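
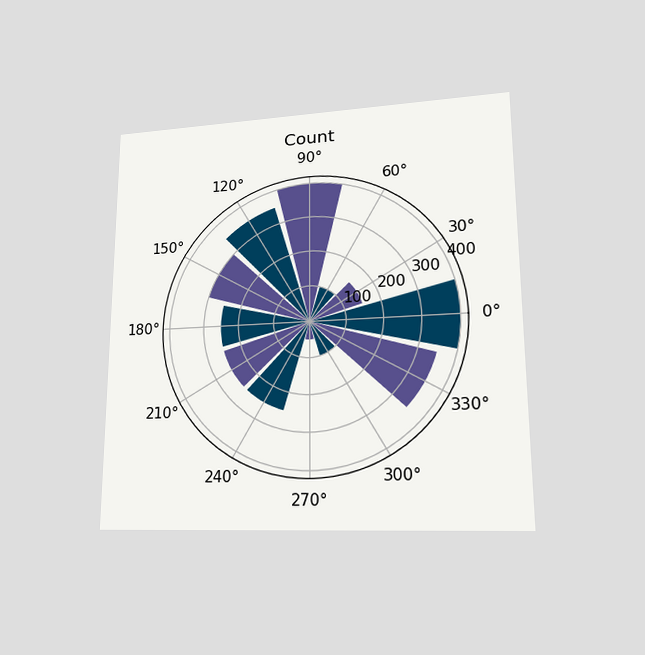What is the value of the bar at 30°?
150

The chart is viewed at a slight angle. The bar at 30° reaches 150 on the radial axis.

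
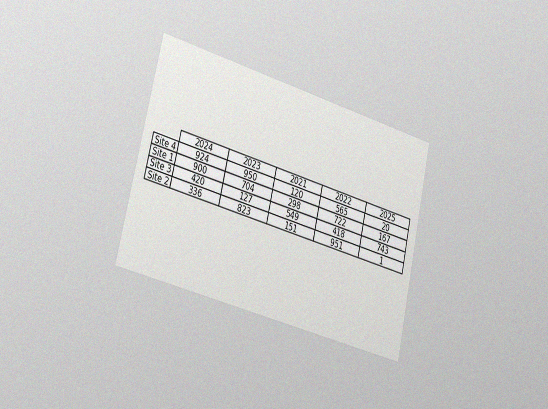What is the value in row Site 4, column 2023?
950

The chart is tilted about 13° clockwise and viewed slightly from the left, with some photo noise. The (Site 4, 2023) cell reads 950.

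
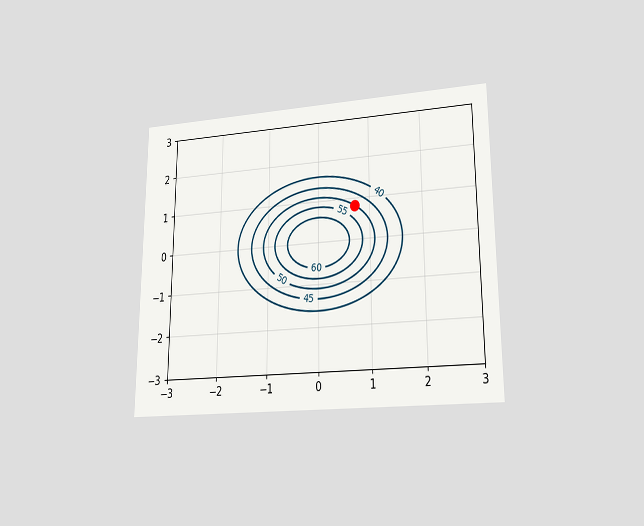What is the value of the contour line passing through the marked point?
The chart is viewed at a slight angle. The marked point sits on the contour labelled 50.

50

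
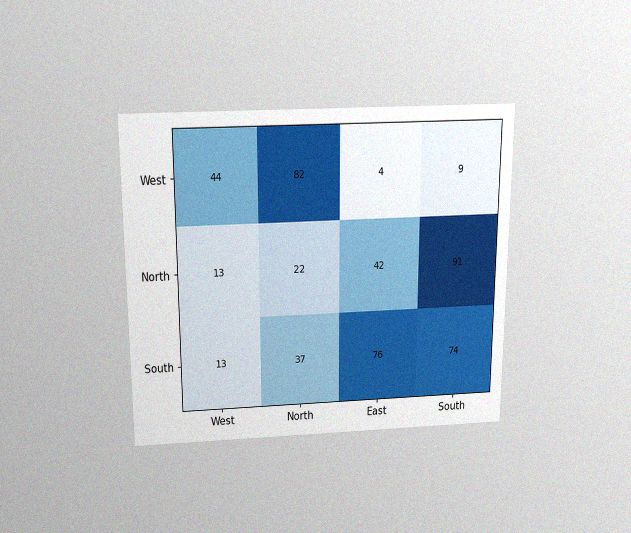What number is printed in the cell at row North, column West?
13

The chart is viewed slightly from above, with some photo noise. The (North, West) cell reads 13.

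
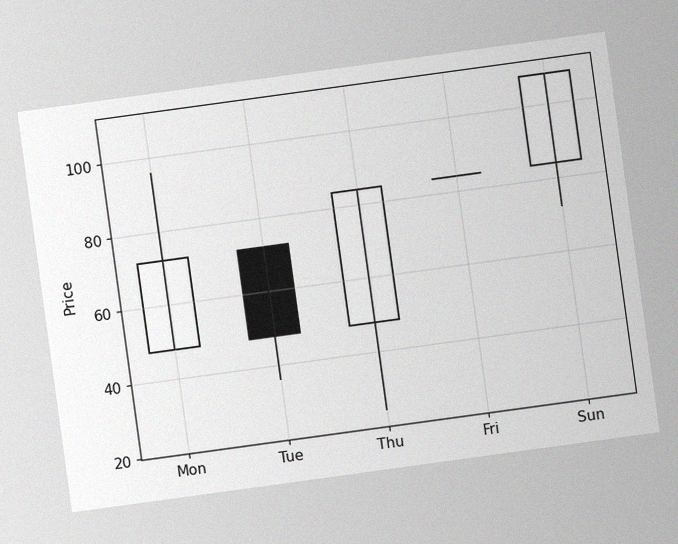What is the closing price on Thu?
84

The chart is tilted about 8° counter-clockwise, with some photo noise. The Thu candle closes at 84.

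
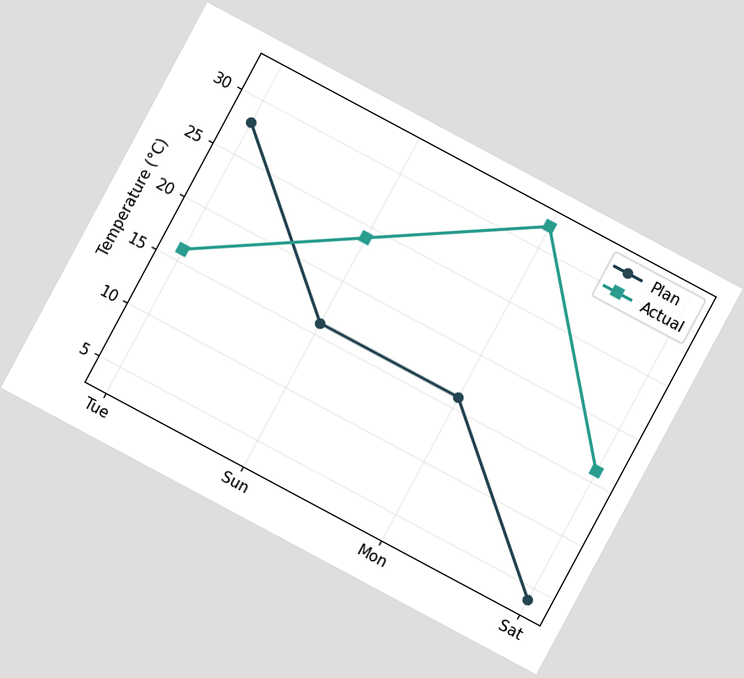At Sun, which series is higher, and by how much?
Actual, by 8°C

The chart is tilted about 28° clockwise. At Sun, Actual sits above the other line by 8°C.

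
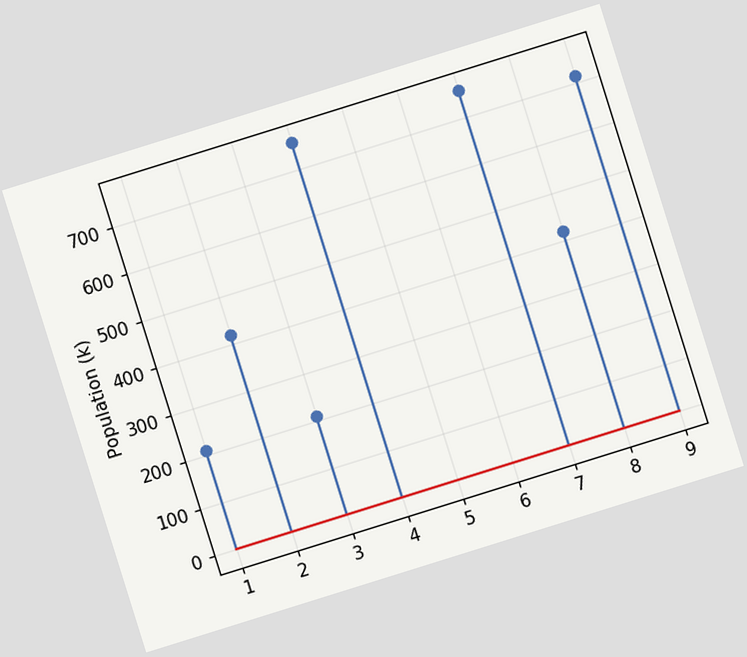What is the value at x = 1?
210k

The chart is tilted about 17° counter-clockwise. The stem at x=1 reaches 210k.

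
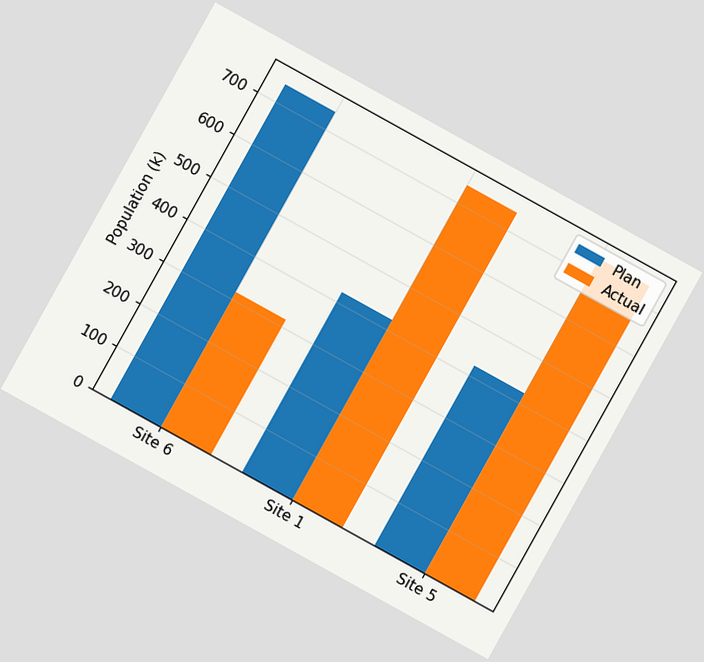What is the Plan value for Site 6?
742k

The chart is tilted about 29° clockwise. The Plan bar at Site 6 reaches 742k on the y-axis.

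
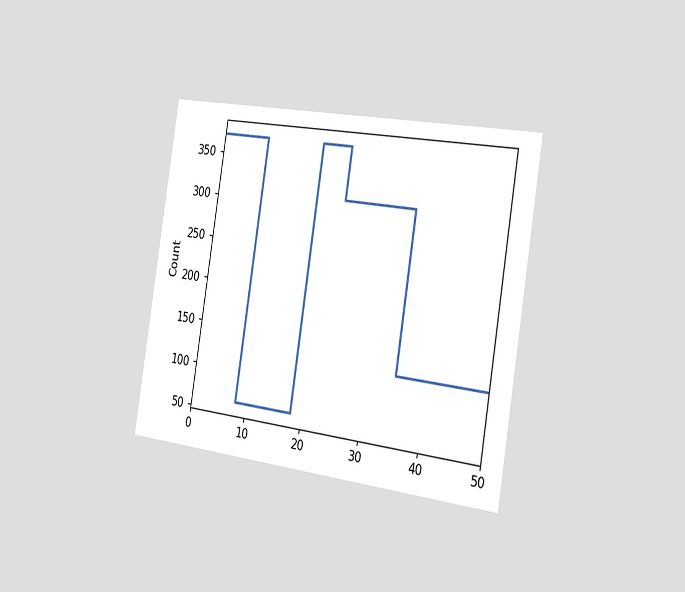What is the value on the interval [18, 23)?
372

The chart is tilted about 9° clockwise and viewed slightly from the right. On [18, 23) the step sits at 372.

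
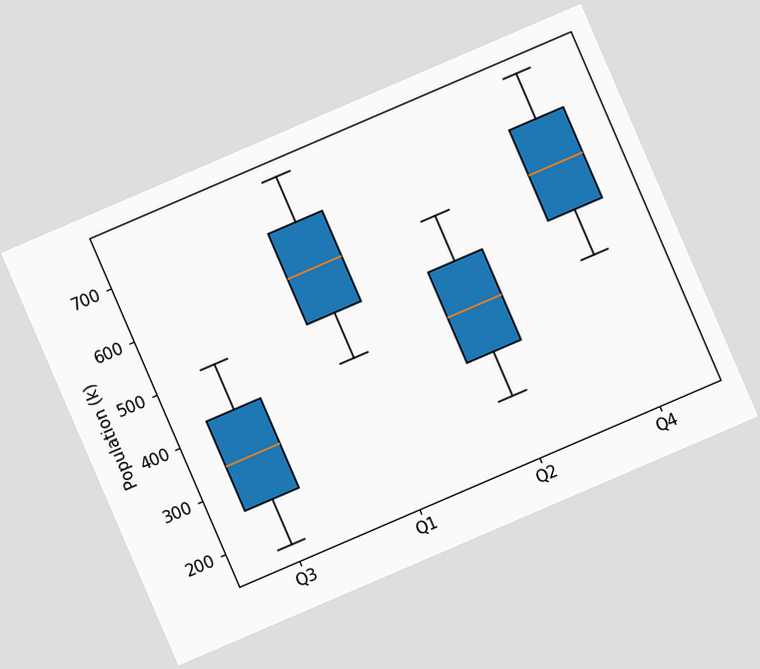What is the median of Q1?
The chart is tilted about 23° counter-clockwise. The median line in the Q1 box sits at 595k.

595k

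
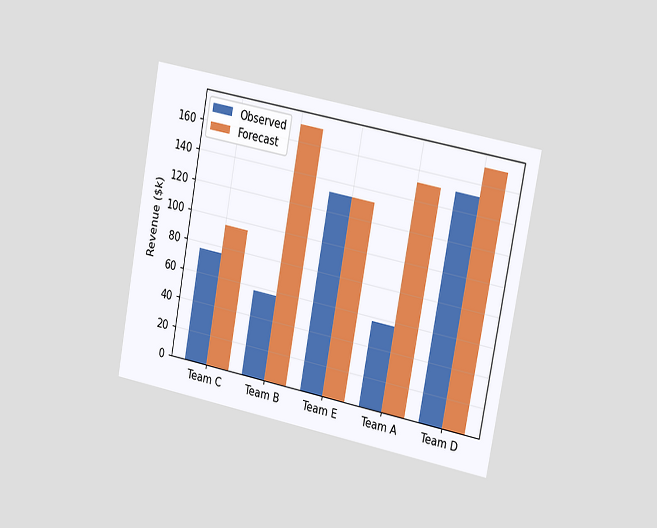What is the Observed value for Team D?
$152k

The chart is tilted about 11° clockwise and viewed slightly from the right. The Observed bar at Team D reaches $152k on the y-axis.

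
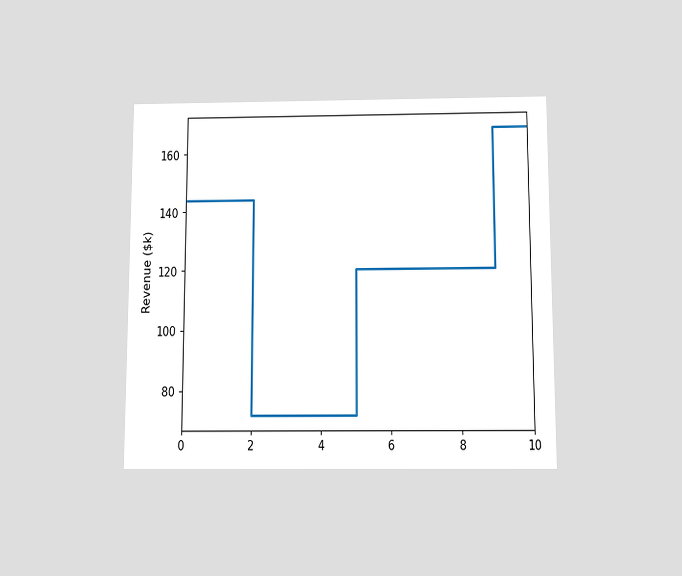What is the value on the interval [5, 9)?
The chart is viewed slightly from below. On [5, 9) the step sits at $120k.

$120k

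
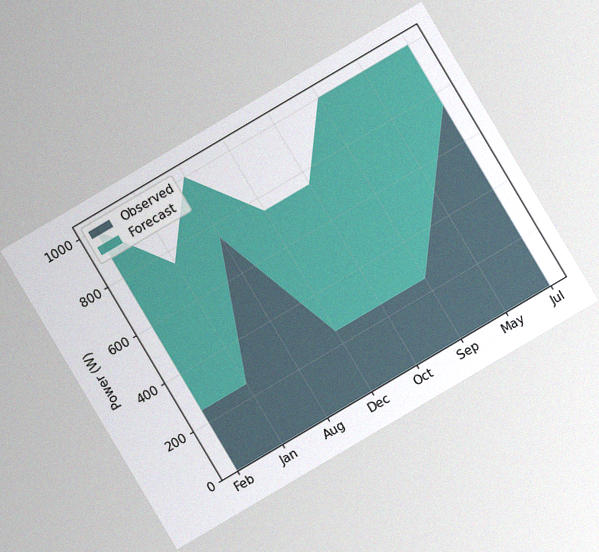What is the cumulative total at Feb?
1000W

The chart is tilted about 31° counter-clockwise, with some photo noise. The stacked total at Feb reaches 1000W.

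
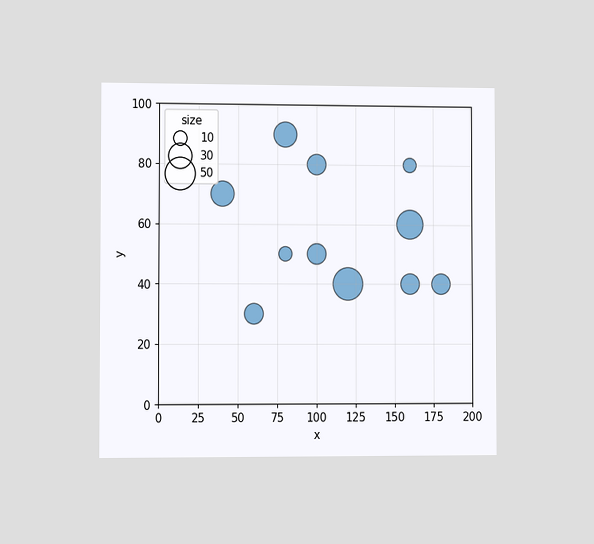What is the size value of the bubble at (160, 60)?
40

The chart is viewed slightly from the left. Matching the bubble at (160, 60) against the size legend gives 40.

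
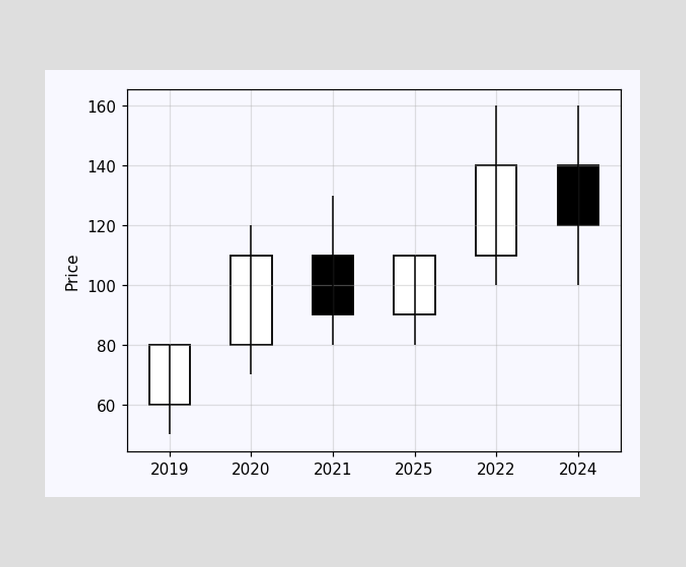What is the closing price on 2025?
110

The 2025 candle closes at 110.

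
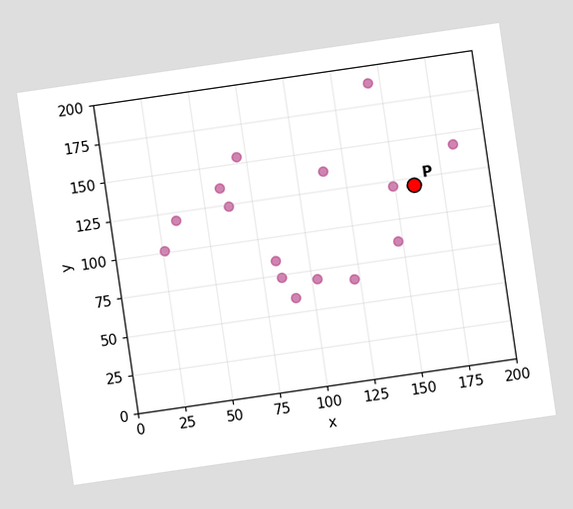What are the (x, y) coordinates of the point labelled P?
(160, 120)

The chart is tilted about 8° counter-clockwise. Following the gridlines from P to each axis, P sits at (160, 120).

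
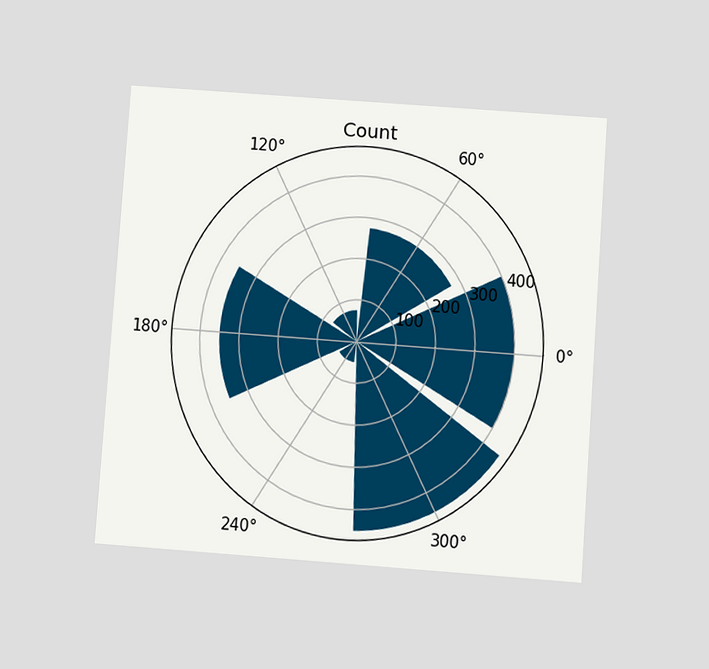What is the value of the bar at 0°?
The chart is tilted about 4° clockwise and viewed at a slight angle. The bar at 0° reaches 400 on the radial axis.

400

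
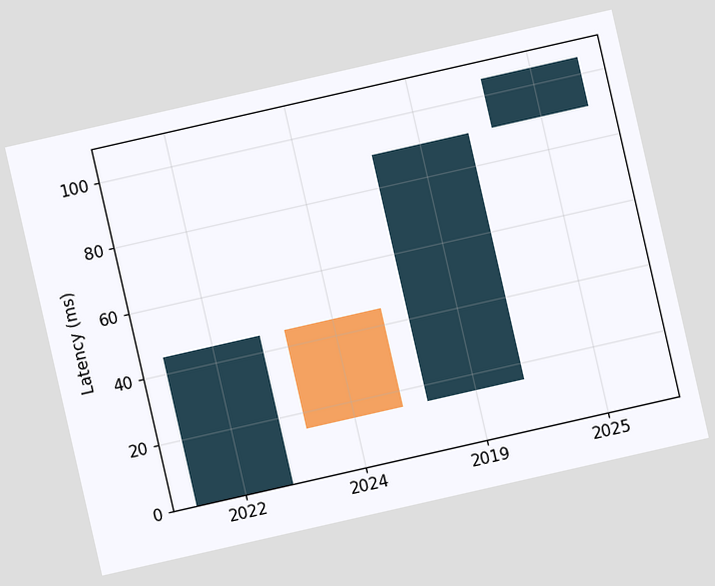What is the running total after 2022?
The chart is tilted about 13° counter-clockwise. After 2022 the running total reaches 45ms.

45ms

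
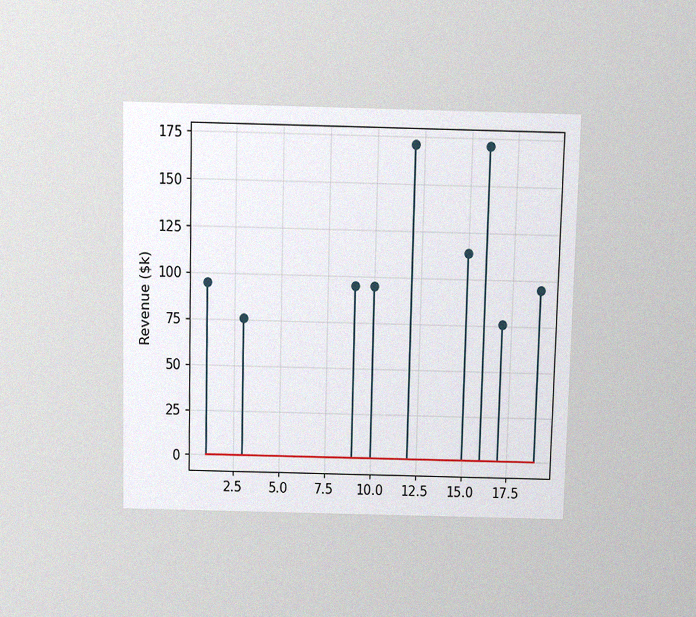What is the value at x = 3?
$76k

The chart is viewed slightly from above, with some photo noise. The stem at x=3 reaches $76k.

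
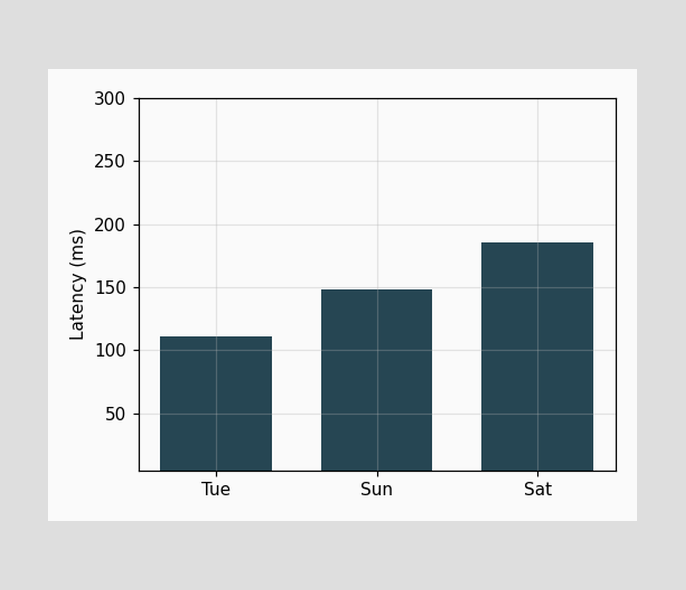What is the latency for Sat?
Reading along the chart's y-axis, the Sat bar reaches 185ms.

185ms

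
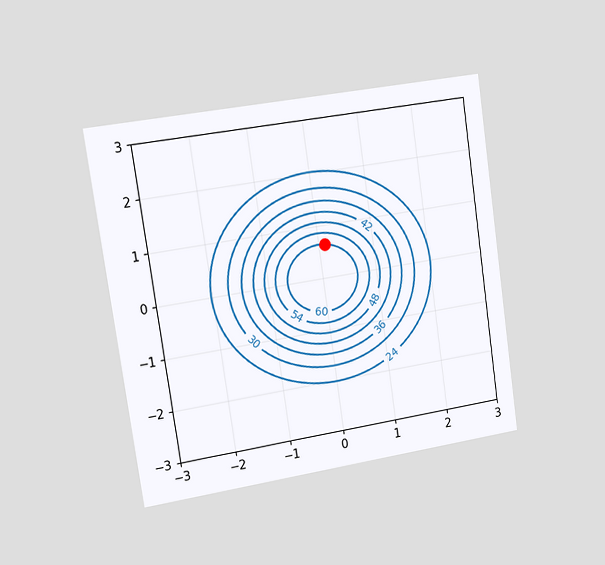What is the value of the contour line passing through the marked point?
60

The chart is tilted about 8° counter-clockwise and viewed slightly from the left. The marked point sits on the contour labelled 60.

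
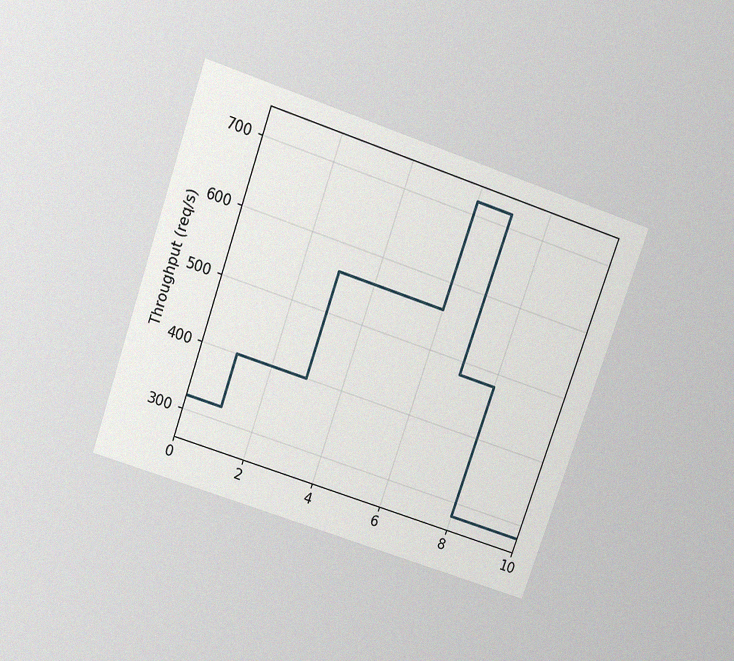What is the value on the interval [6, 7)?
The chart is tilted about 19° clockwise and viewed slightly from above, with some photo noise. On [6, 7) the step sits at 720req/s.

720req/s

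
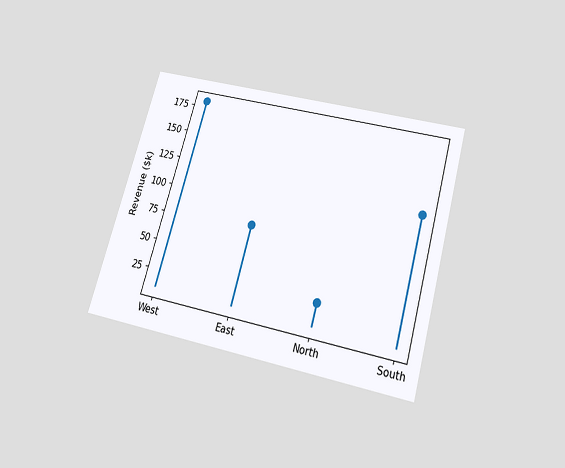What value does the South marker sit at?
The chart is tilted about 16° clockwise and viewed slightly from below. The South marker sits at $120k.

$120k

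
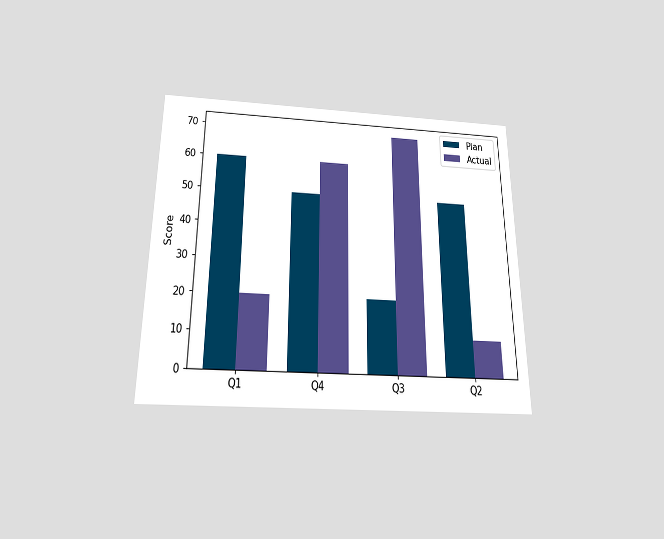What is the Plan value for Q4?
50

The chart is viewed slightly from below. The Plan bar at Q4 reaches 50 on the y-axis.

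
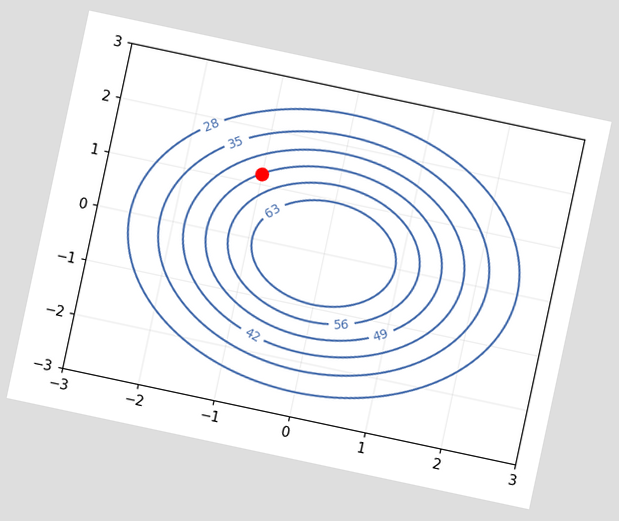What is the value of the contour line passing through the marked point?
49

The chart is tilted about 12° clockwise. The marked point sits on the contour labelled 49.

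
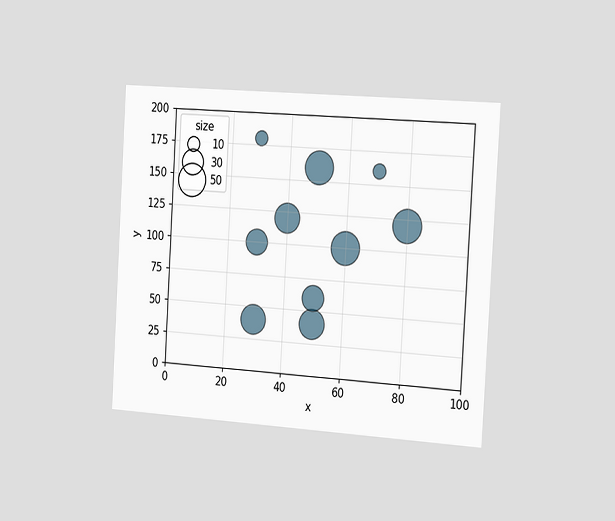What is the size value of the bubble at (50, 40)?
40

The chart is tilted about 3° clockwise and viewed slightly from the right. Matching the bubble at (50, 40) against the size legend gives 40.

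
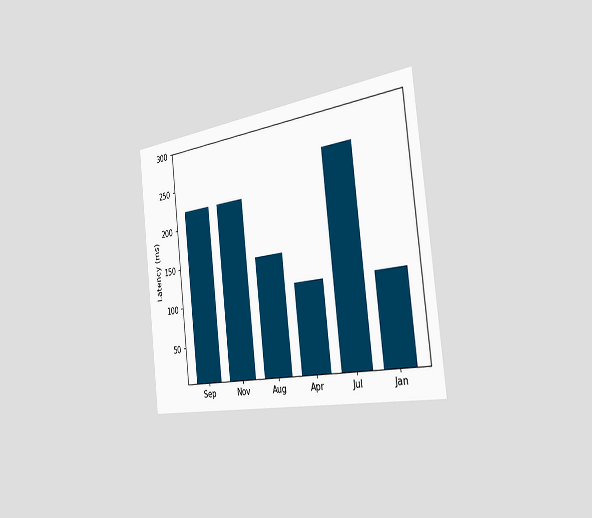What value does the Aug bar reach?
148ms

The chart is tilted about 6° counter-clockwise and viewed slightly from the right. Reading along the chart's y-axis, the Aug bar reaches 148ms.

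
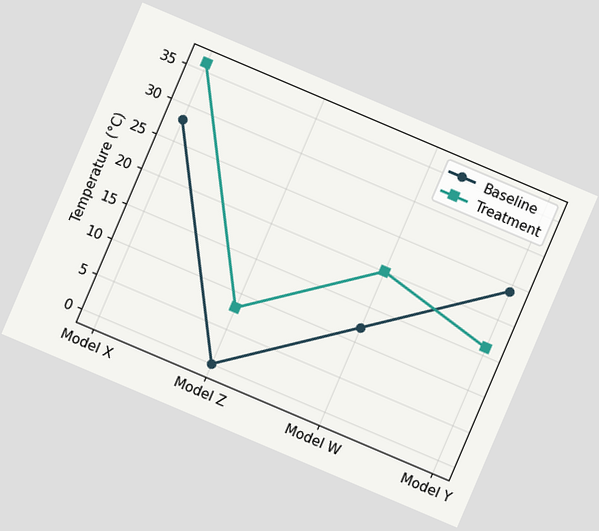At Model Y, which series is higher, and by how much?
Baseline, by 8°C

The chart is tilted about 23° clockwise. At Model Y, Baseline sits above the other line by 8°C.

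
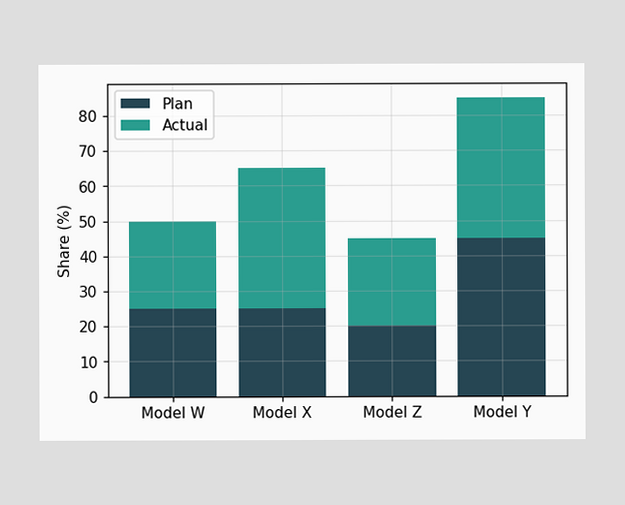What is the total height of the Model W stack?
The Model W stack's top reaches 50% on the y-axis.

50%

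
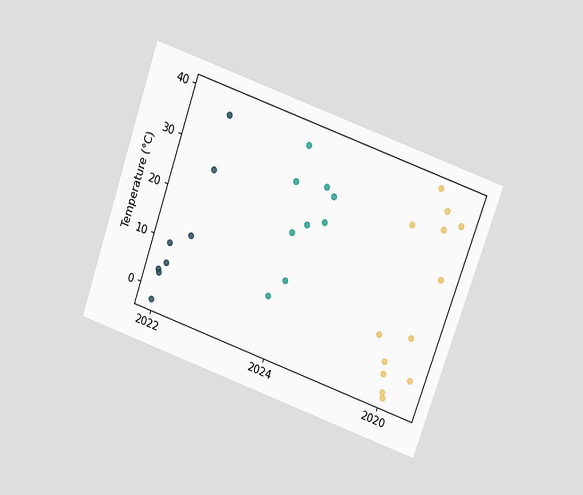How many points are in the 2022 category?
8

The chart is tilted about 19° clockwise and viewed slightly from above. Counting the markers in the 2022 column gives 8.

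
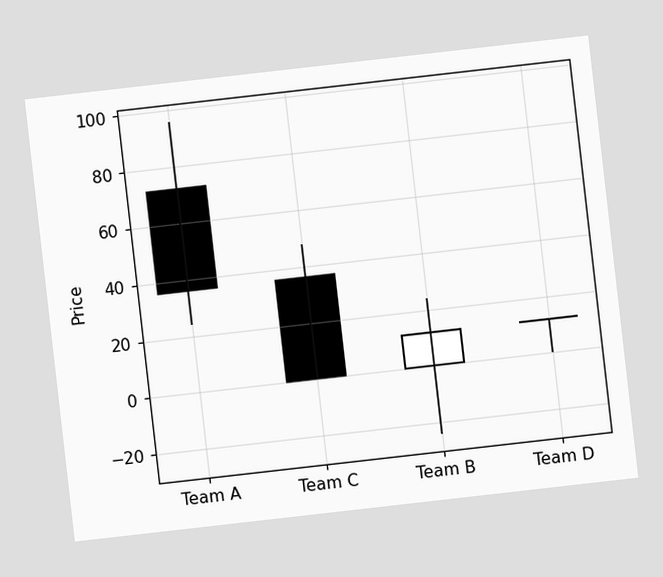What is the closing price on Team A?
The chart is tilted about 6° counter-clockwise. The Team A candle closes at 36.

36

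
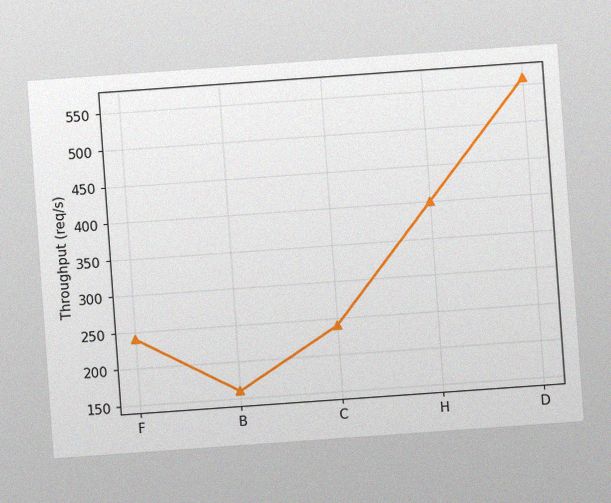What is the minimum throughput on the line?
160req/s

The chart is tilted about 4° counter-clockwise, with some photo noise. The lowest point is at B, and reading across to the y-axis gives 160req/s.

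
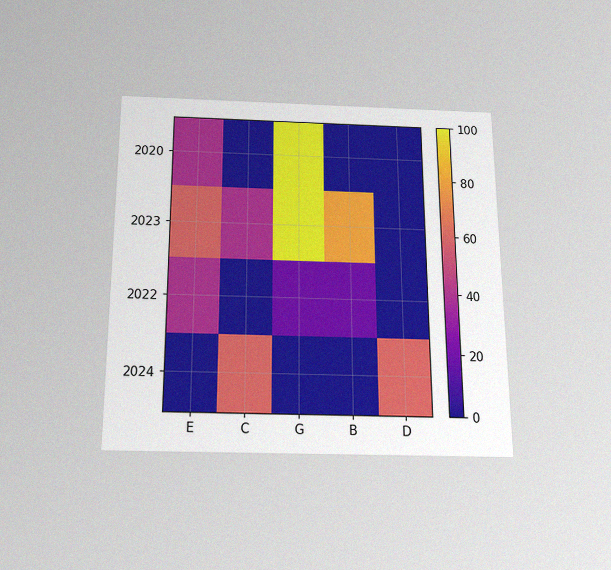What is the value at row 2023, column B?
The chart is viewed slightly from below, with some photo noise. Matching cell (2023, B) against the colorbar gives 80.

80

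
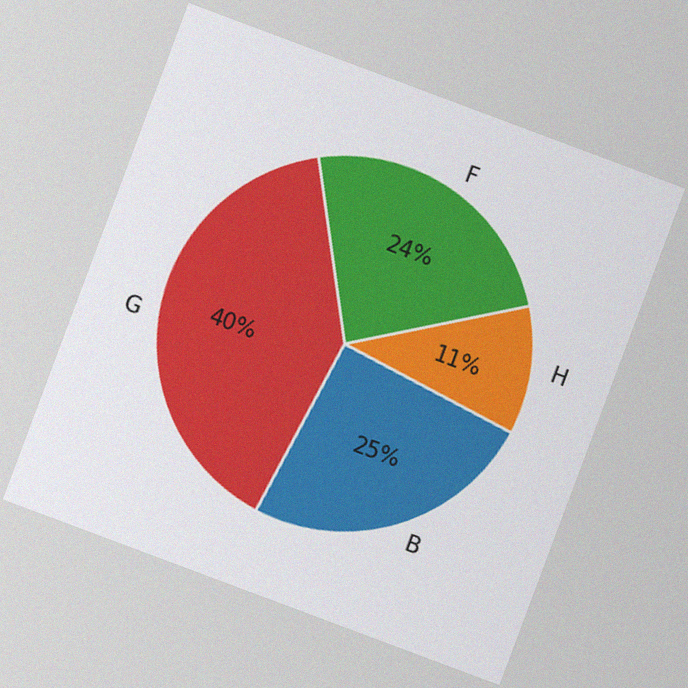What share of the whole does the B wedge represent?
The chart is tilted about 21° clockwise, with some photo noise. The B slice takes up 25% of the pie.

25%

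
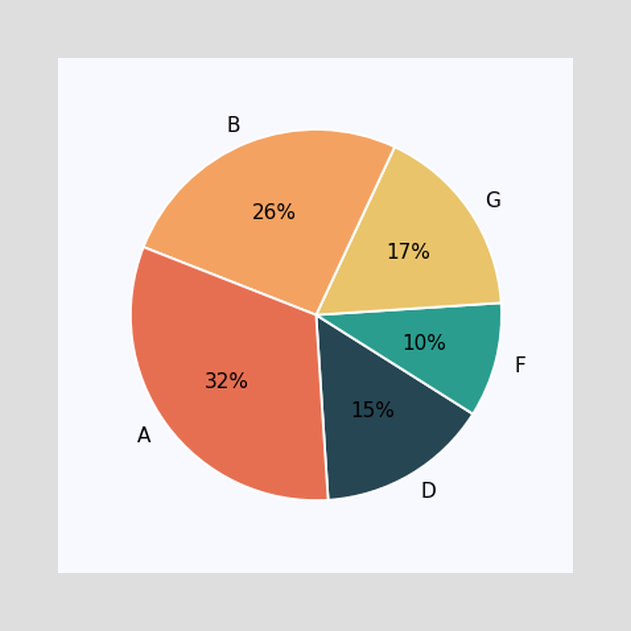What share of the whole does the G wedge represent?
17%

The G slice takes up 17% of the pie.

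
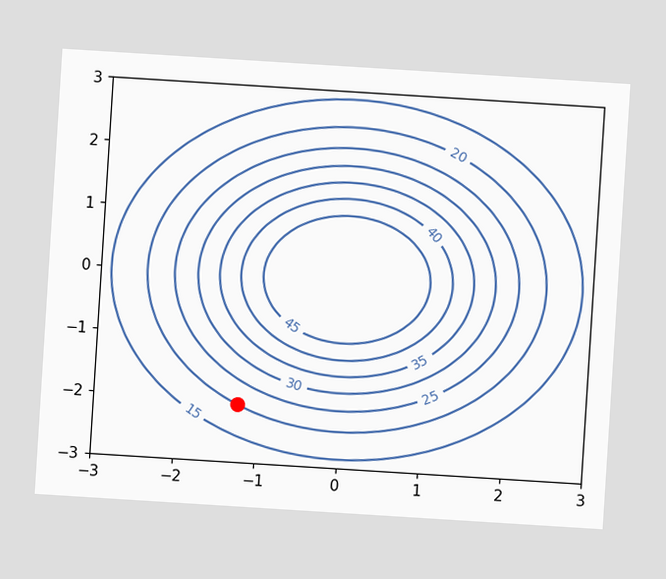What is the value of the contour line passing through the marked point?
The chart is tilted about 4° clockwise. The marked point sits on the contour labelled 20.

20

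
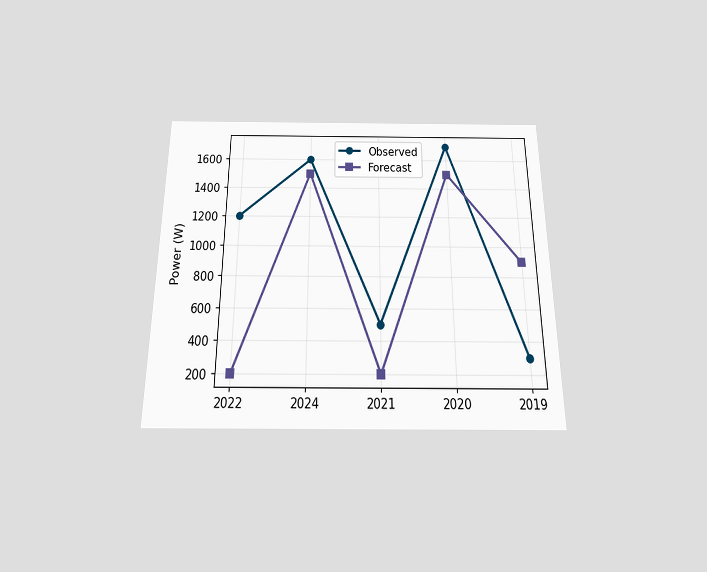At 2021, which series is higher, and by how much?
Observed, by 300W

The chart is viewed slightly from below. At 2021, Observed sits above the other line by 300W.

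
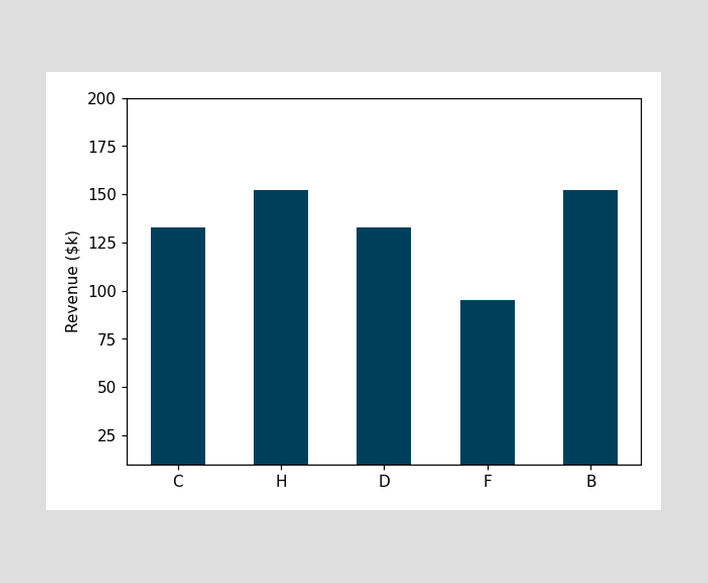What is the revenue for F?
$95k

Reading along the chart's y-axis, the F bar reaches $95k.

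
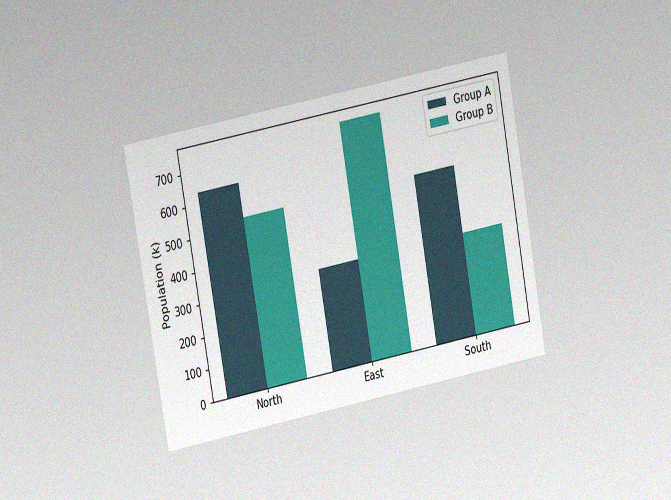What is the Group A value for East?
318k

The chart is tilted about 10° counter-clockwise and viewed at a slight angle, with some photo noise. The Group A bar at East reaches 318k on the y-axis.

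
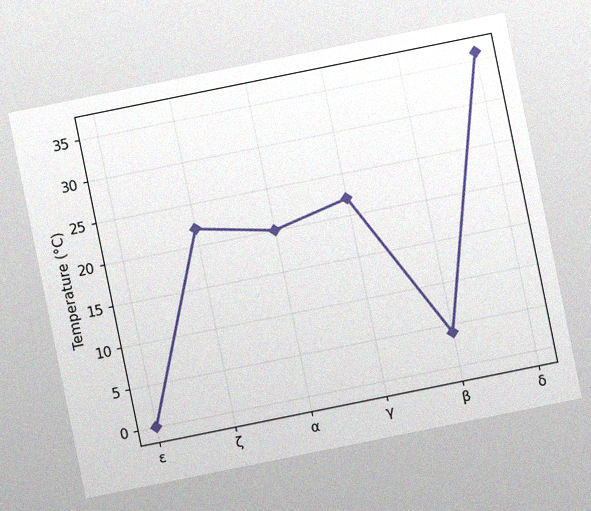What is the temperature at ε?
0°C

The chart is tilted about 11° counter-clockwise, with some photo noise. At ε, the line is at 0°C.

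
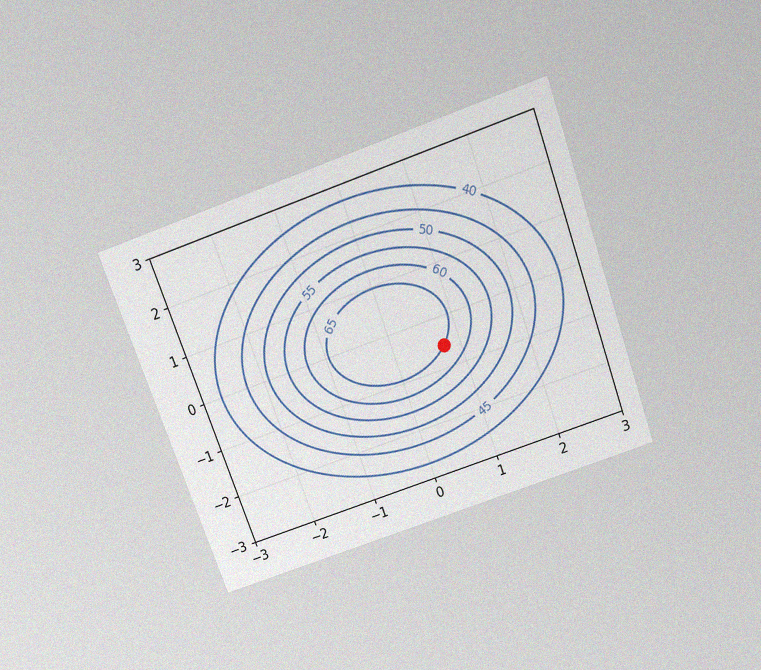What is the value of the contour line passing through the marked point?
The chart is tilted about 20° counter-clockwise and viewed slightly from above, with some photo noise. The marked point sits on the contour labelled 65.

65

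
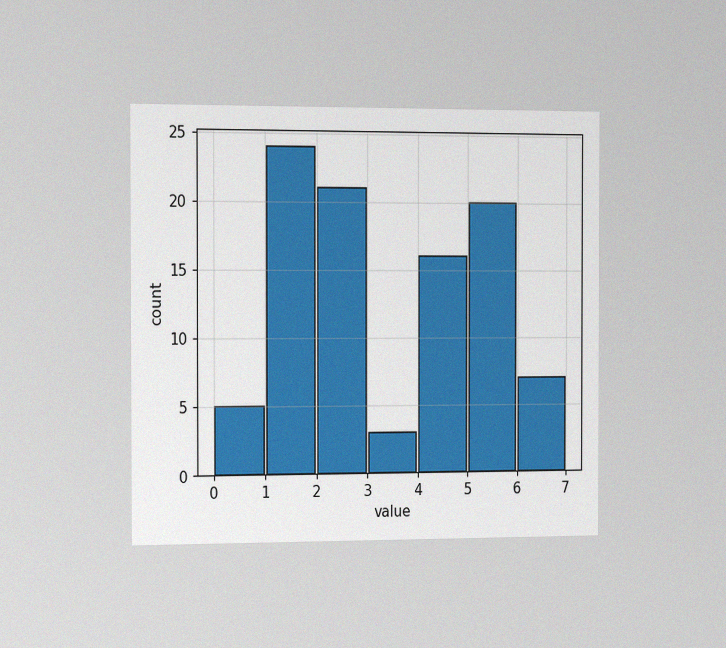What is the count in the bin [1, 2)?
The chart is viewed slightly from the left, with some photo noise. The [1, 2) bin has height 24.

24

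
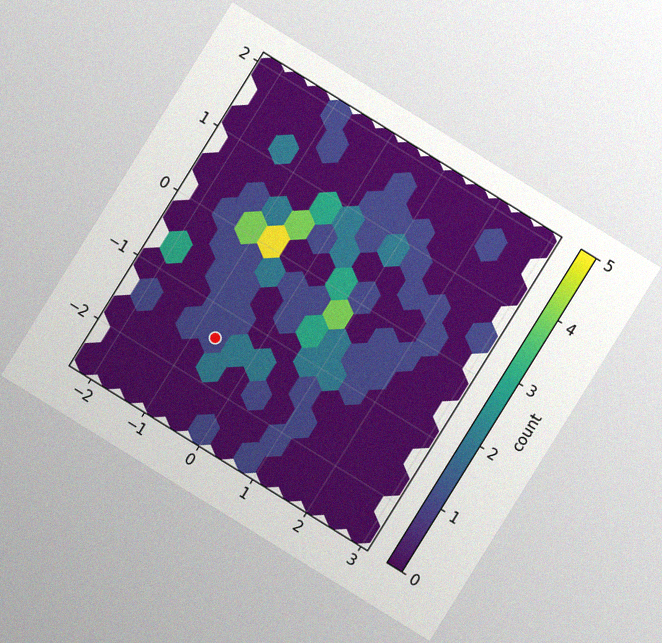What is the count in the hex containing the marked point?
1

The chart is tilted about 32° clockwise, with some photo noise. The marked hex reads 1 on the colorbar.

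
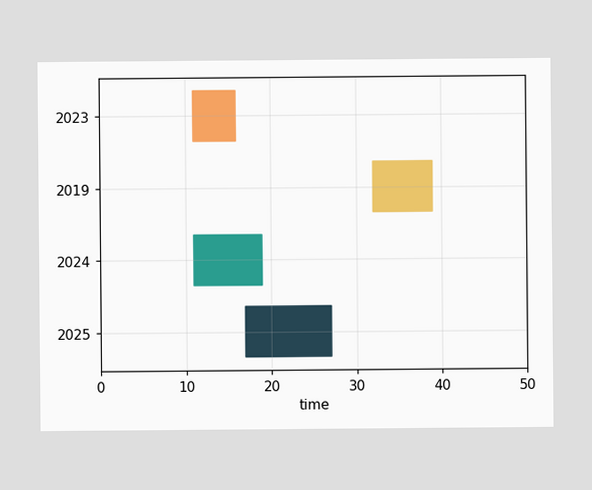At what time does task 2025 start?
17

The 2025 bar begins at t=17.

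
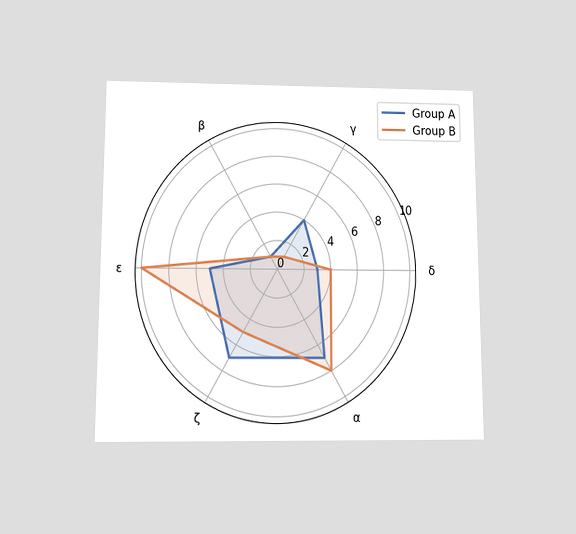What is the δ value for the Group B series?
The chart is viewed slightly from below. On the δ axis, Group B reaches 4.

4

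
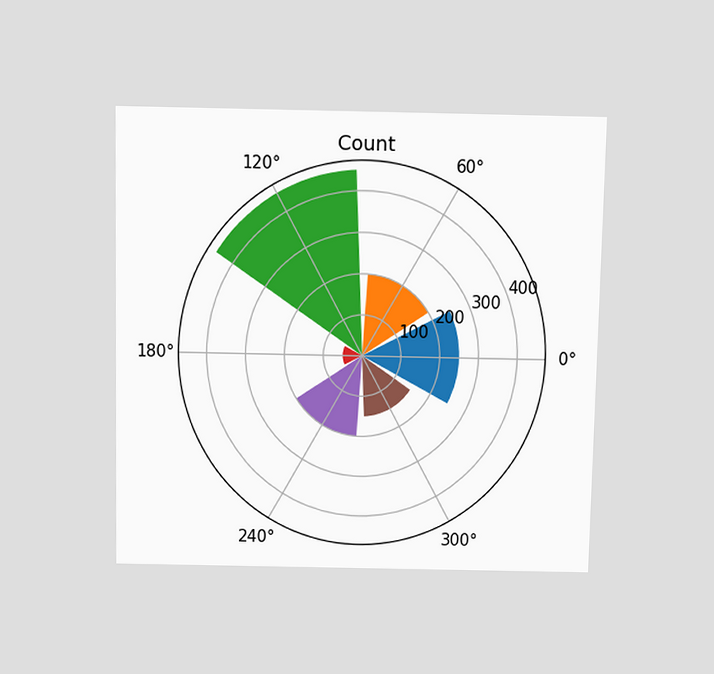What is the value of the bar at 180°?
The chart is viewed slightly from above. The bar at 180° reaches 50 on the radial axis.

50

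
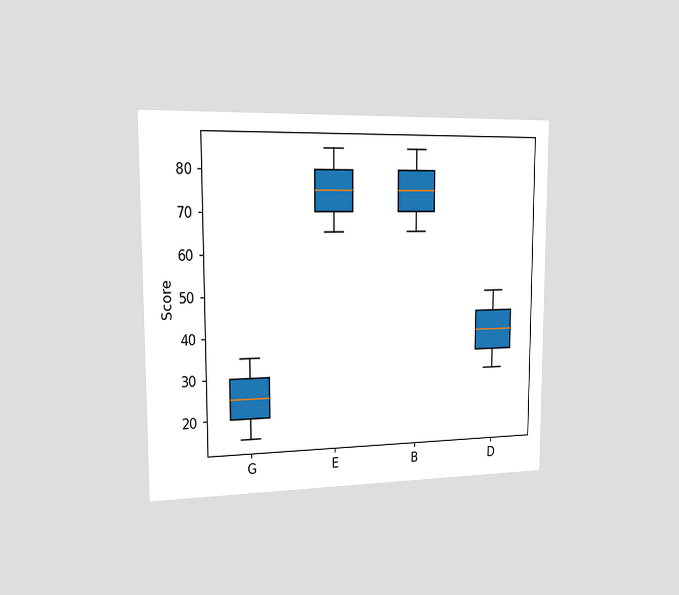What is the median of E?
The chart is viewed slightly from the left. The median line in the E box sits at 75.

75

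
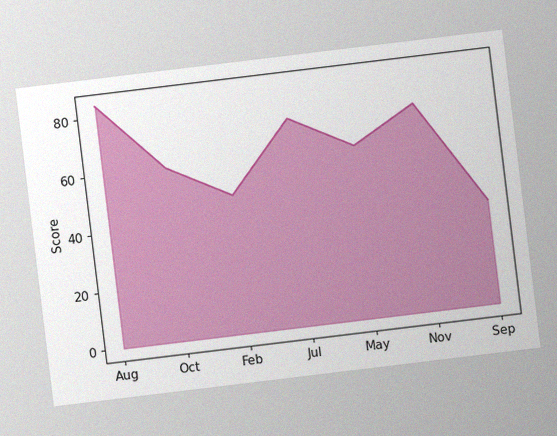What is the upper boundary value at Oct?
The chart is tilted about 7° counter-clockwise, with some photo noise. At Oct the upper boundary is at 60.

60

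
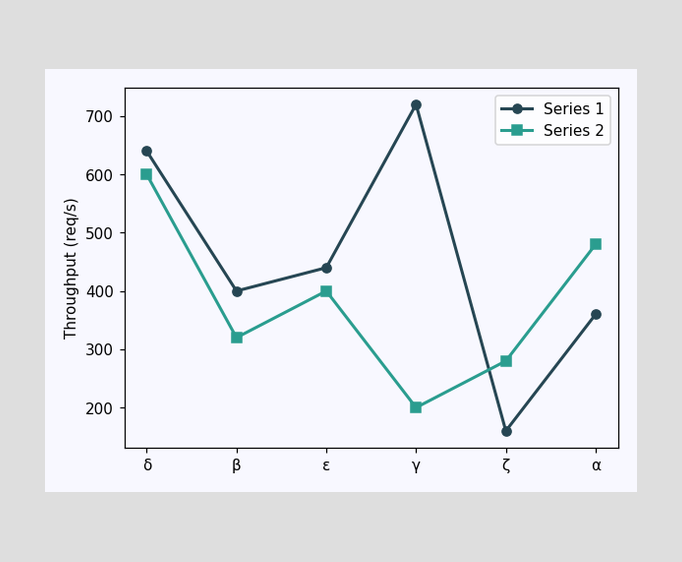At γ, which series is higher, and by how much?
Series 1, by 520req/s

At γ, Series 1 sits above the other line by 520req/s.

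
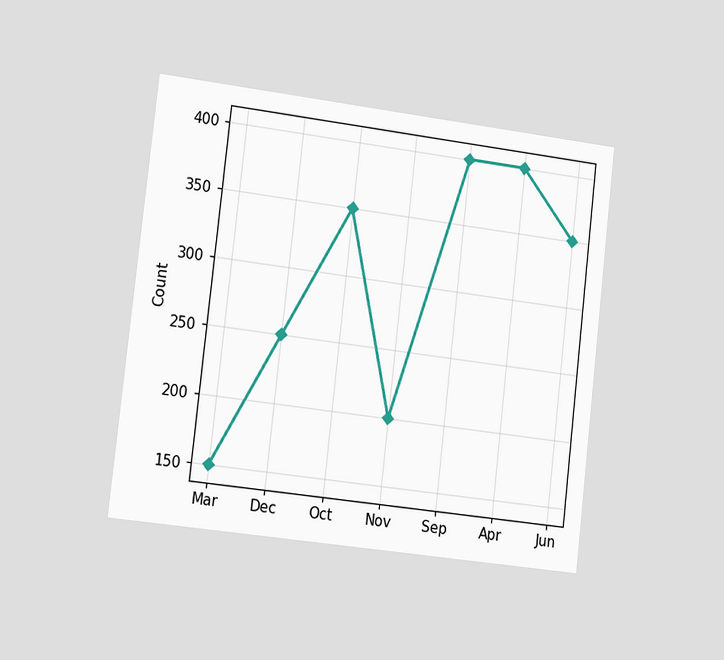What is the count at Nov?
The chart is tilted about 7° clockwise and viewed slightly from the left. At Nov, the line is at 200.

200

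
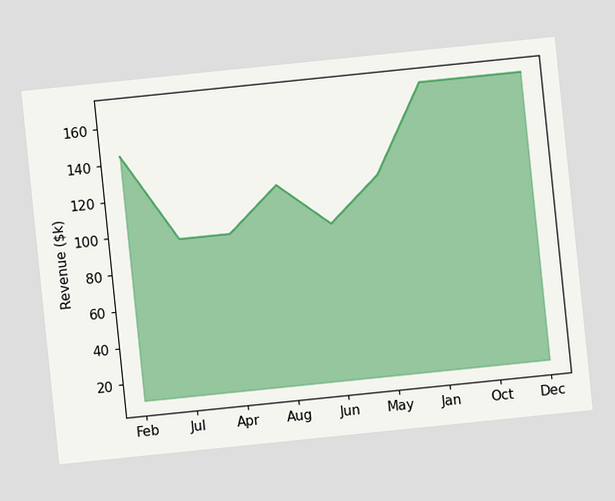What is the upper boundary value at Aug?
$120k

The chart is tilted about 6° counter-clockwise. At Aug the upper boundary is at $120k.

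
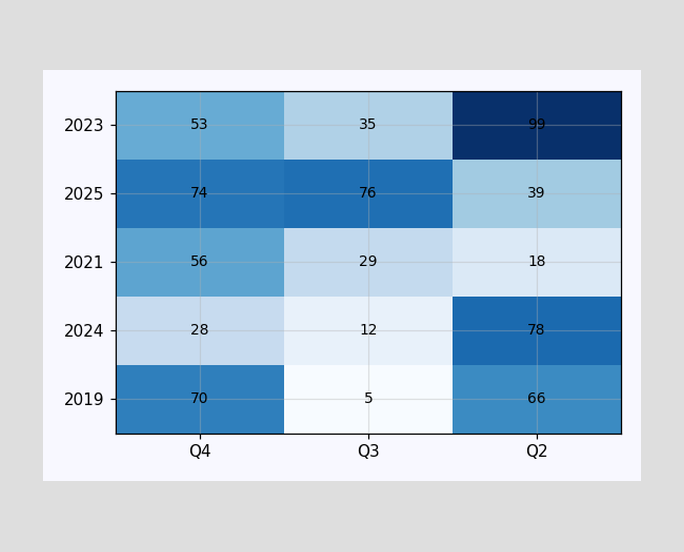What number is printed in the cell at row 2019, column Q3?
5

The (2019, Q3) cell reads 5.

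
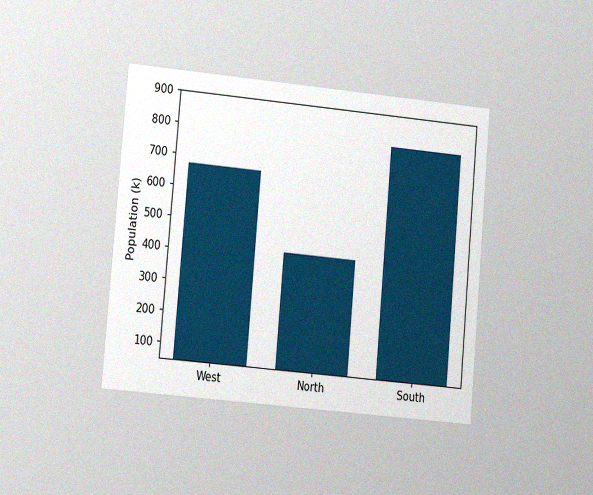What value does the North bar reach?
420k

The chart is tilted about 5° clockwise and viewed at a slight angle, with some photo noise. Reading along the chart's y-axis, the North bar reaches 420k.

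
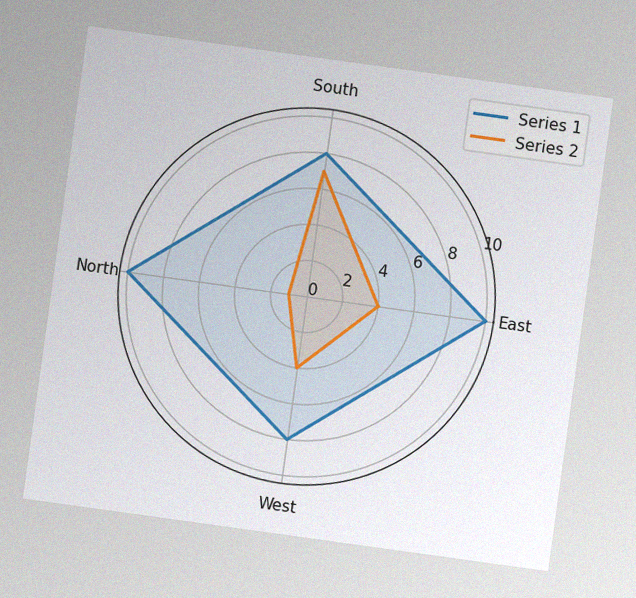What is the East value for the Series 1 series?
The chart is tilted about 8° clockwise, with some photo noise. On the East axis, Series 1 reaches 10.

10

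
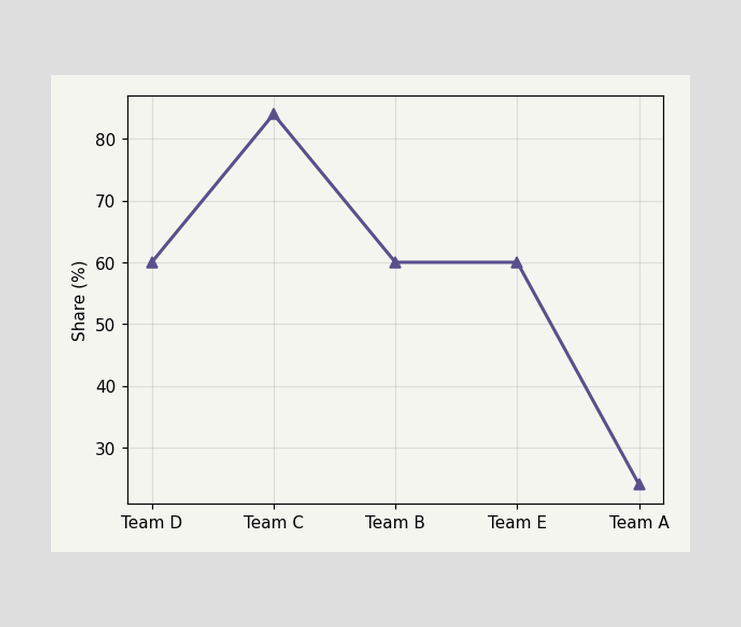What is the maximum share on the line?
84%

The highest point is at Team C, and reading across to the y-axis gives 84%.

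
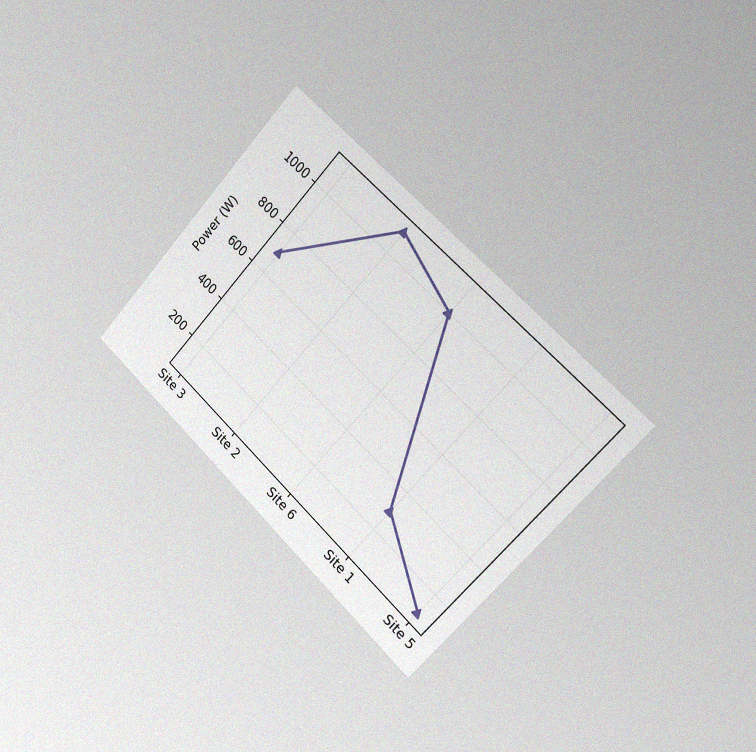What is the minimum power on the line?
100W

The chart is tilted about 43° clockwise and viewed slightly from the right, with some photo noise. The lowest point is at Site 5, and reading across to the y-axis gives 100W.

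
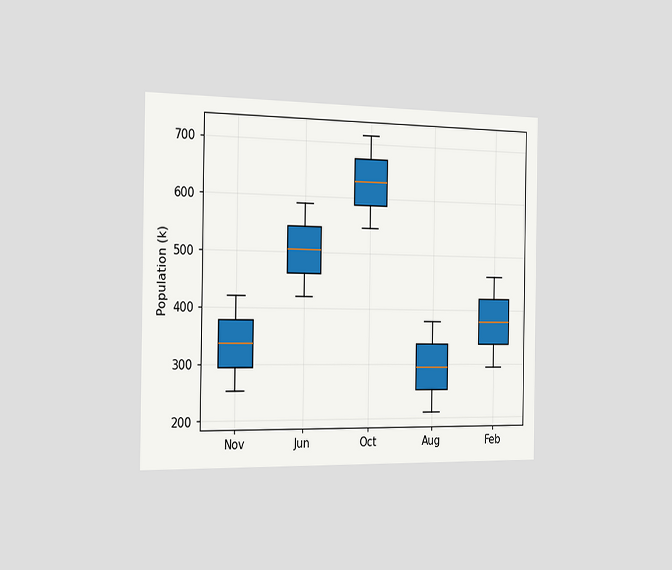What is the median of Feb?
The chart is viewed slightly from the left. The median line in the Feb box sits at 378k.

378k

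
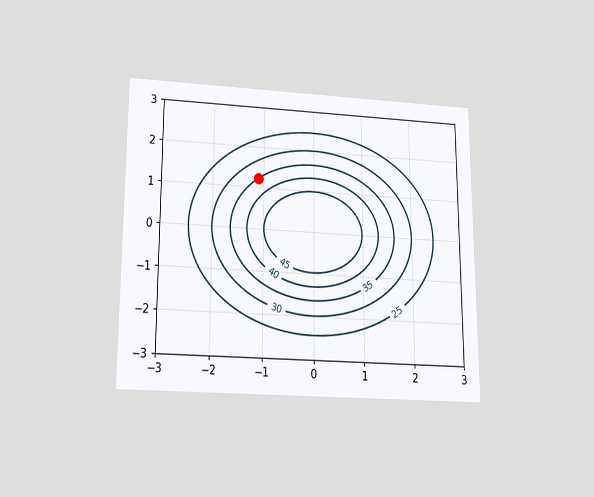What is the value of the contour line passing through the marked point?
35

The chart is viewed slightly from below. The marked point sits on the contour labelled 35.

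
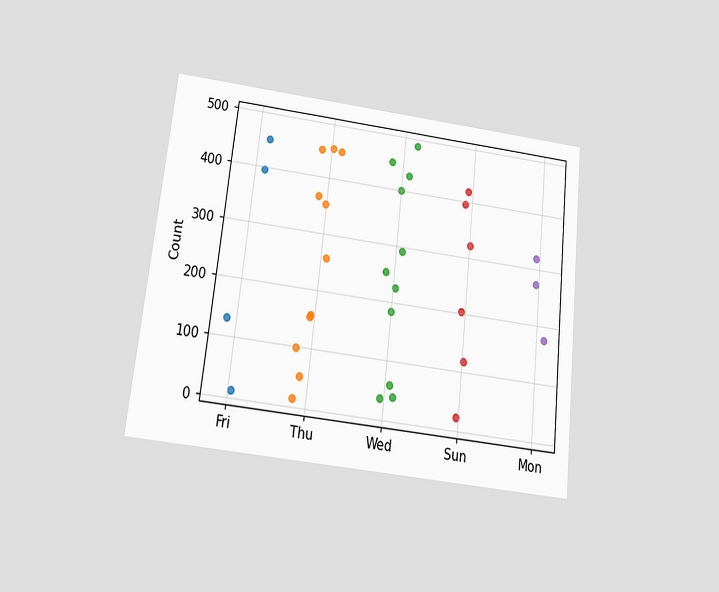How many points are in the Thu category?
The chart is tilted about 6° clockwise and viewed slightly from below. Counting the markers in the Thu column gives 11.

11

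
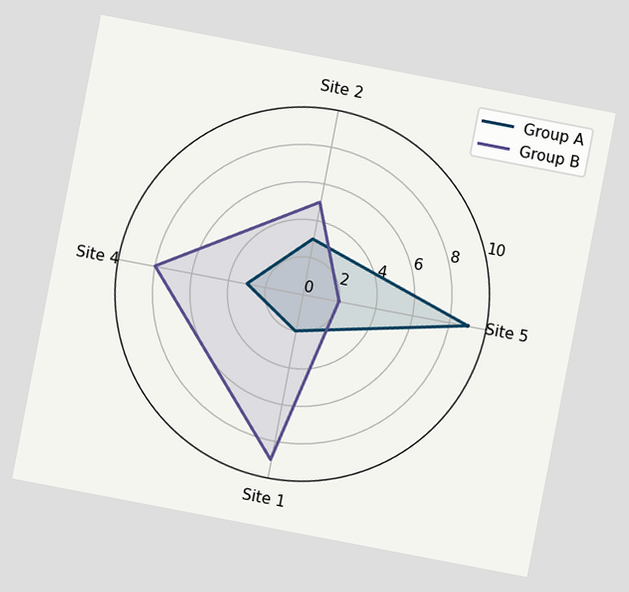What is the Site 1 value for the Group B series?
The chart is tilted about 11° clockwise. On the Site 1 axis, Group B reaches 9.

9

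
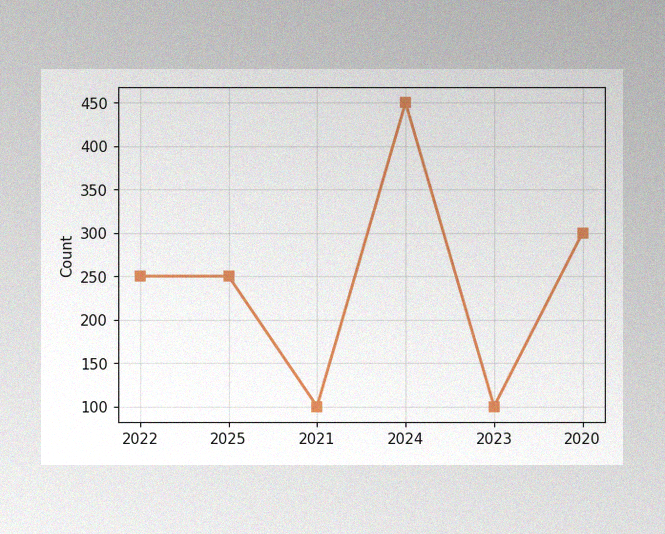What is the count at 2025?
250

The image has some photo noise and uneven lighting. At 2025, the line is at 250.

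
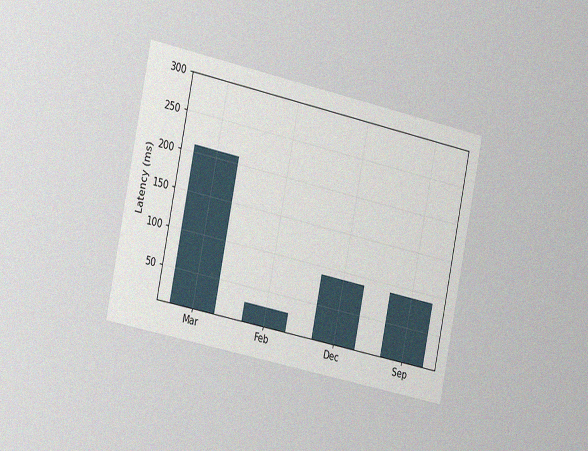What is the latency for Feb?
30ms

The chart is tilted about 12° clockwise and viewed slightly from the left, with some photo noise. Reading along the chart's y-axis, the Feb bar reaches 30ms.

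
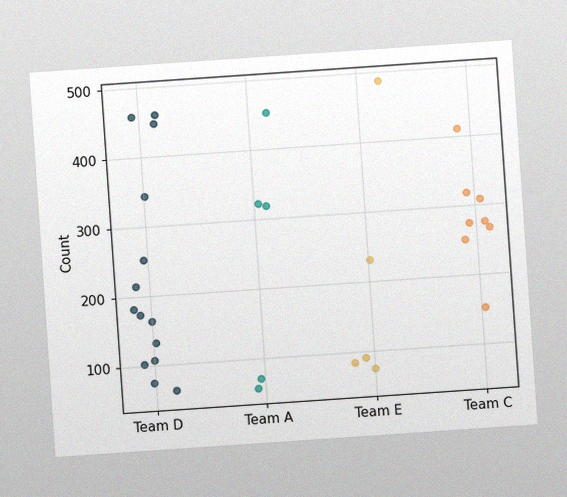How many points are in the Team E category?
5

The chart is tilted about 4° counter-clockwise, with some photo noise. Counting the markers in the Team E column gives 5.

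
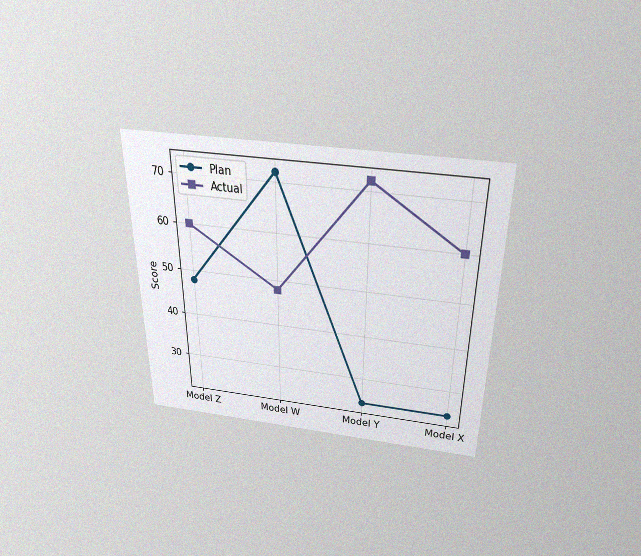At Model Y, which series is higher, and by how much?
Actual, by 48

The chart is viewed slightly from above, with some photo noise. At Model Y, Actual sits above the other line by 48.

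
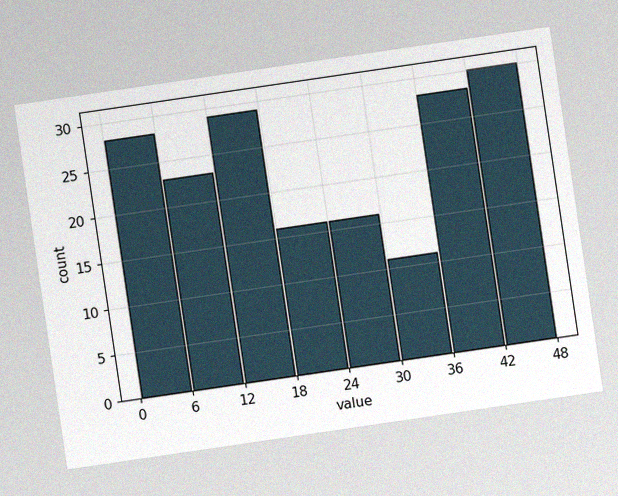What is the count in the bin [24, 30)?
16

The chart is tilted about 8° counter-clockwise, with some photo noise. The [24, 30) bin has height 16.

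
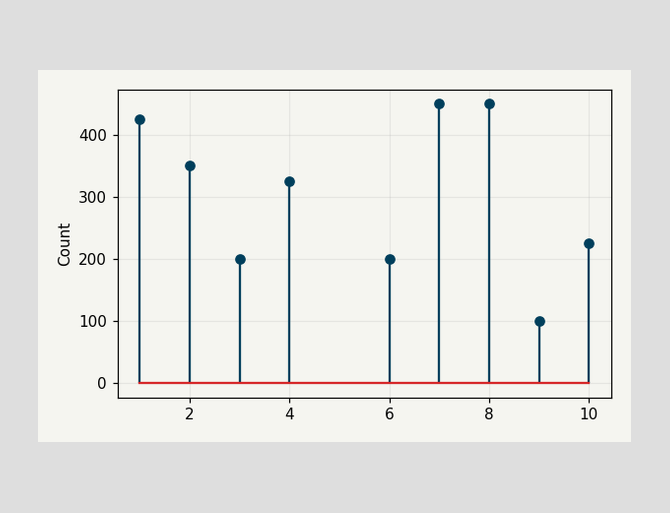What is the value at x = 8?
The stem at x=8 reaches 450.

450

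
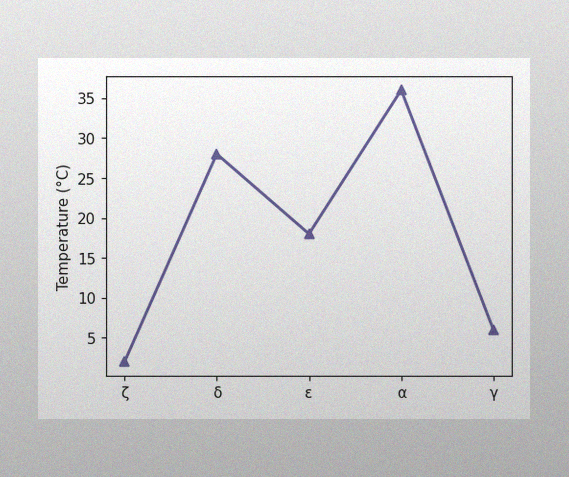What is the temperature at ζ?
2°C

The image has some photo noise and uneven lighting. At ζ, the line is at 2°C.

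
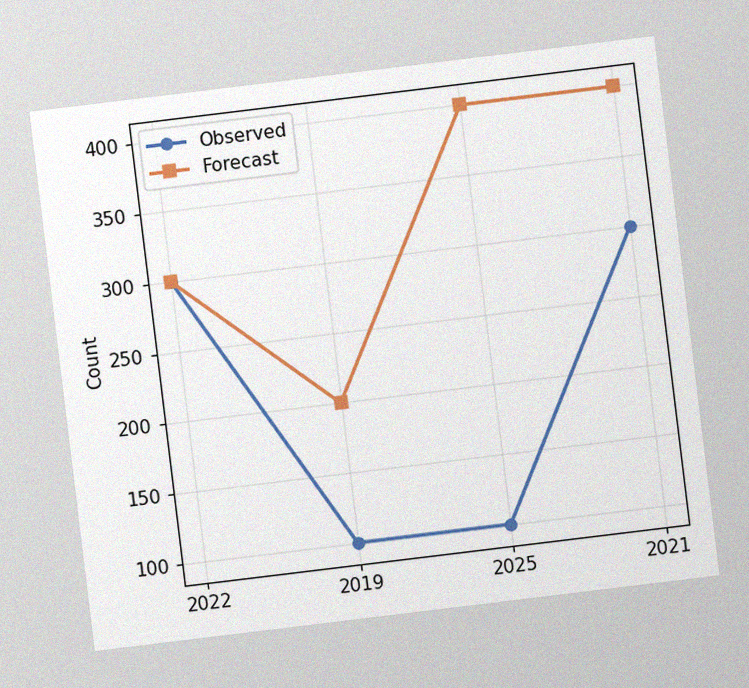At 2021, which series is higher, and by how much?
The chart is tilted about 7° counter-clockwise, with some photo noise. At 2021, Forecast sits above the other line by 100.

Forecast, by 100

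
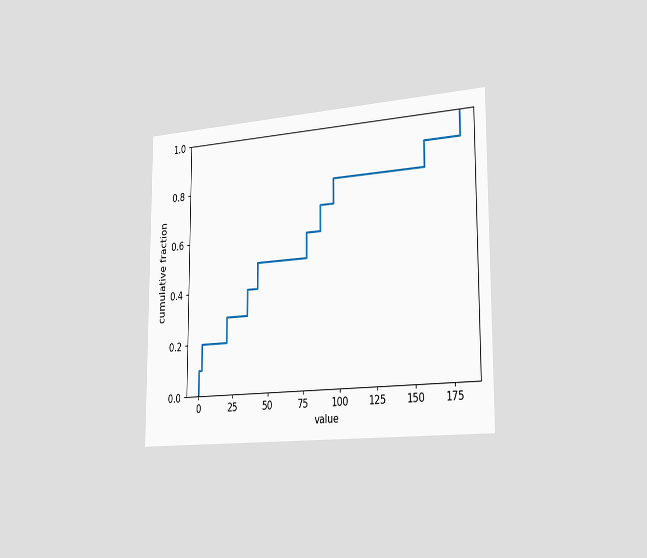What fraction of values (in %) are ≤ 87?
70%

The chart is viewed slightly from the right. At x=87 the ECDF step is at 70%.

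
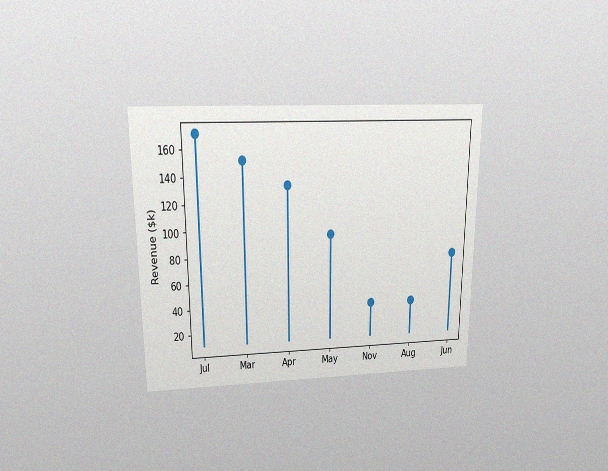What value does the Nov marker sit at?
$38k

The chart is viewed slightly from above, with some photo noise. The Nov marker sits at $38k.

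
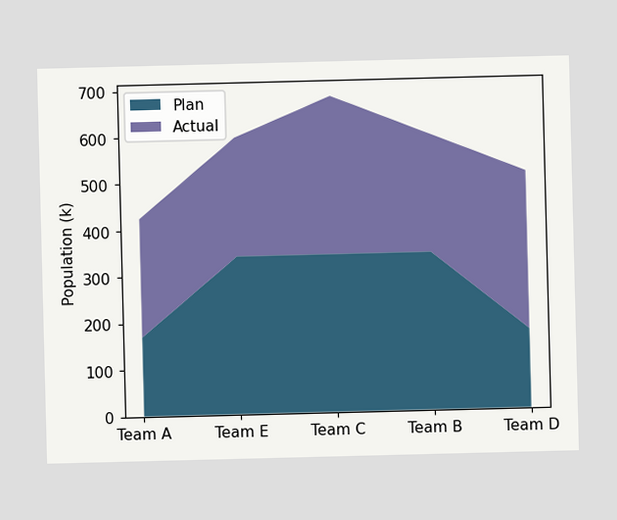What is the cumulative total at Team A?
The stacked total at Team A reaches 425k.

425k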